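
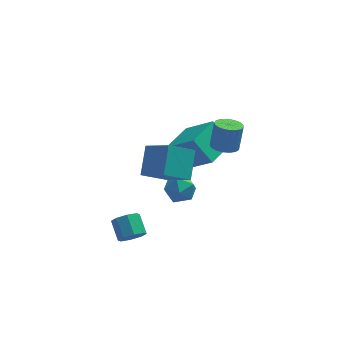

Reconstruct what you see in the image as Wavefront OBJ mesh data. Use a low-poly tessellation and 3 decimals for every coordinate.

v -3.123 -0.931 -3.74
v -2.697 -0.521 -4.134
v -2.992 0.4 -3.494
v -3.417 -0.009 -3.1
v -3.203 -0.546 -4.331
v -3.497 0.376 -3.691
v -3.662 -0.796 -4.182
v -3.956 0.126 -3.542
v -3.805 -1.125 -3.774
v -4.099 -0.203 -3.134
v -3.548 -1.34 -3.346
v -3.843 -0.419 -2.706
v -3.043 -1.316 -3.149
v -3.337 -0.394 -2.509
v -2.584 -1.066 -3.298
v -2.878 -0.144 -2.658
v -2.441 -0.737 -3.706
v -2.735 0.185 -3.066
v -1.3 3.334 -0.853
v -0.055 2.409 0.457
v -0.253 4.846 -0.781
v 0.992 3.921 0.529
v -0.412 2.779 -2.089
v 0.833 1.854 -0.779
v 0.635 4.291 -2.017
v 1.88 3.366 -0.707
v -1.697 -2.624 2.577
v -1.411 -1.418 3.621
v -2.707 -1.535 1.596
v -2.422 -0.329 2.639
v -0.458 -2.211 1.761
v -0.173 -1.005 2.804
v -1.469 -1.122 0.779
v -1.183 0.084 1.823
v 1.301 0.683 1.472
v 1.955 0.438 1.43
v 2.174 0.792 2.766
v 1.519 1.037 2.808
v 1.984 0.759 1.34
v 2.202 1.114 2.676
v 1.856 1.063 1.28
v 2.075 1.418 2.617
v 1.601 1.28 1.264
v 1.82 1.634 2.601
v 1.277 1.36 1.296
v 1.496 1.714 2.633
v 0.959 1.285 1.368
v 1.177 1.639 2.705
v 0.719 1.072 1.464
v 0.937 1.426 2.8
v 0.612 0.769 1.561
v 0.83 1.124 2.898
v 0.663 0.447 1.638
v 0.881 0.802 2.975
v 0.86 0.179 1.677
v 1.078 0.534 3.014
v 1.158 0.027 1.669
v 1.377 0.381 3.006
v 1.489 0.024 1.616
v 1.707 0.378 2.952
v 1.777 0.173 1.529
v 1.995 0.527 2.866
v -0.375 2.3 -2.153
v 0.05 1.912 -2.837
v -1.51 1.428 -2.363
v -1.085 1.04 -3.047
v -0.793 0.917 -2.211
v -0.092 1.455 -2.081
v -1.368 1.885 -3.119
v -0.667 2.423 -2.989
v -0.564 1.655 -3.433
v -0.208 1.057 -2.873
v -1.252 2.283 -2.327
v -0.896 1.685 -1.767
f 2 1 5
f 2 5 3
f 3 5 6
f 3 6 4
f 5 1 7
f 5 7 6
f 6 7 8
f 6 8 4
f 7 1 9
f 7 9 8
f 8 9 10
f 8 10 4
f 9 1 11
f 9 11 10
f 10 11 12
f 10 12 4
f 11 1 13
f 11 13 12
f 12 13 14
f 12 14 4
f 13 1 15
f 13 15 14
f 14 15 16
f 14 16 4
f 15 1 17
f 15 17 16
f 16 17 18
f 16 18 4
f 17 1 2
f 17 2 18
f 18 2 3
f 18 3 4
f 20 22 19
f 23 20 19
f 19 22 21
f 21 23 19
f 20 26 22
f 24 20 23
f 24 26 20
f 22 26 21
f 25 23 21
f 21 26 25
f 25 24 23
f 26 24 25
f 28 30 27
f 31 28 27
f 27 30 29
f 29 31 27
f 28 34 30
f 32 28 31
f 32 34 28
f 30 34 29
f 33 31 29
f 29 34 33
f 33 32 31
f 34 32 33
f 36 35 39
f 36 39 37
f 37 39 40
f 37 40 38
f 39 35 41
f 39 41 40
f 40 41 42
f 40 42 38
f 41 35 43
f 41 43 42
f 42 43 44
f 42 44 38
f 43 35 45
f 43 45 44
f 44 45 46
f 44 46 38
f 45 35 47
f 45 47 46
f 46 47 48
f 46 48 38
f 47 35 49
f 47 49 48
f 48 49 50
f 48 50 38
f 49 35 51
f 49 51 50
f 50 51 52
f 50 52 38
f 51 35 53
f 51 53 52
f 52 53 54
f 52 54 38
f 53 35 55
f 53 55 54
f 54 55 56
f 54 56 38
f 55 35 57
f 55 57 56
f 56 57 58
f 56 58 38
f 57 35 59
f 57 59 58
f 58 59 60
f 58 60 38
f 59 35 61
f 59 61 60
f 60 61 62
f 60 62 38
f 61 35 36
f 61 36 62
f 62 36 37
f 62 37 38
f 63 74 68
f 63 68 64
f 63 64 70
f 63 70 73
f 63 73 74
f 64 68 72
f 68 74 67
f 74 73 65
f 73 70 69
f 70 64 71
f 66 72 67
f 66 67 65
f 66 65 69
f 66 69 71
f 66 71 72
f 67 72 68
f 65 67 74
f 69 65 73
f 71 69 70
f 72 71 64



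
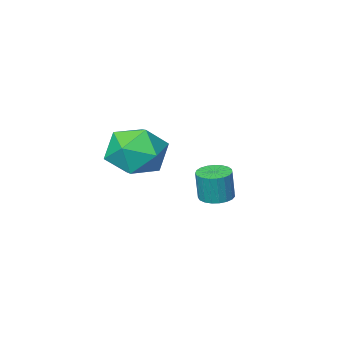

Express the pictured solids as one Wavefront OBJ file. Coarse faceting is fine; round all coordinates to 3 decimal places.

v -0.494 2.449 -3.456
v 0.11 2.12 -3.513
v 0.258 2.162 -2.202
v -0.346 2.491 -2.144
v 0.19 2.395 -3.531
v 0.338 2.437 -2.22
v 0.152 2.679 -3.536
v 0.299 2.722 -2.225
v 0.002 2.923 -3.527
v 0.149 2.966 -2.216
v -0.234 3.086 -3.506
v -0.086 3.129 -2.195
v -0.514 3.138 -3.476
v -0.367 3.181 -2.165
v -0.791 3.071 -3.442
v -0.644 3.114 -2.131
v -1.017 2.897 -3.411
v -0.869 2.939 -2.1
v -1.152 2.644 -3.388
v -1.004 2.687 -2.077
v -1.173 2.359 -3.376
v -1.026 2.401 -2.065
v -1.077 2.088 -3.378
v -0.93 2.131 -2.067
v -0.88 1.88 -3.394
v -0.733 1.923 -2.082
v -0.616 1.771 -3.42
v -0.469 1.813 -2.109
v -0.331 1.778 -3.452
v -0.184 1.821 -2.141
v -0.074 1.902 -3.485
v 0.073 1.944 -2.174
v 2.613 4.325 0.574
v 3.548 5.135 0.487
v 3.872 2.825 0.133
v 4.807 3.635 0.046
v 4.296 3.394 1.15
v 3.517 4.321 1.423
v 3.903 3.639 -0.803
v 3.124 4.566 -0.53
v 4.345 4.711 -0.364
v 4.588 4.56 0.843
v 2.832 3.4 -0.223
v 3.075 3.249 0.984
f 2 1 5
f 2 5 3
f 3 5 6
f 3 6 4
f 5 1 7
f 5 7 6
f 6 7 8
f 6 8 4
f 7 1 9
f 7 9 8
f 8 9 10
f 8 10 4
f 9 1 11
f 9 11 10
f 10 11 12
f 10 12 4
f 11 1 13
f 11 13 12
f 12 13 14
f 12 14 4
f 13 1 15
f 13 15 14
f 14 15 16
f 14 16 4
f 15 1 17
f 15 17 16
f 16 17 18
f 16 18 4
f 17 1 19
f 17 19 18
f 18 19 20
f 18 20 4
f 19 1 21
f 19 21 20
f 20 21 22
f 20 22 4
f 21 1 23
f 21 23 22
f 22 23 24
f 22 24 4
f 23 1 25
f 23 25 24
f 24 25 26
f 24 26 4
f 25 1 27
f 25 27 26
f 26 27 28
f 26 28 4
f 27 1 29
f 27 29 28
f 28 29 30
f 28 30 4
f 29 1 31
f 29 31 30
f 30 31 32
f 30 32 4
f 31 1 2
f 31 2 32
f 32 2 3
f 32 3 4
f 33 44 38
f 33 38 34
f 33 34 40
f 33 40 43
f 33 43 44
f 34 38 42
f 38 44 37
f 44 43 35
f 43 40 39
f 40 34 41
f 36 42 37
f 36 37 35
f 36 35 39
f 36 39 41
f 36 41 42
f 37 42 38
f 35 37 44
f 39 35 43
f 41 39 40
f 42 41 34



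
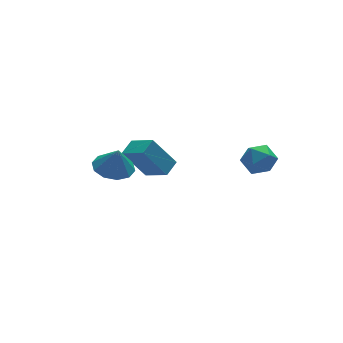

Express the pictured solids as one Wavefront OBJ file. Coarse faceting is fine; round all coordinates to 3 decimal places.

v -1.238 1.882 0.881
v -0.641 0.579 1.657
v -0.442 2.444 1.213
v 0.155 1.141 1.989
v -0.155 1.359 -0.829
v 0.442 0.056 -0.053
v 0.641 1.921 -0.497
v 1.238 0.618 0.279
v 3.457 -2.985 2.017
v 4.36 -2.968 2.419
v 3.06 -4.212 2.961
v 3.963 -4.195 3.363
v 3.329 -3.457 3.539
v 3.575 -2.698 2.955
v 3.845 -4.482 2.425
v 4.091 -3.723 1.841
v 4.6 -3.893 2.671
v 4.281 -3.26 3.36
v 3.139 -3.92 2.02
v 2.82 -3.287 2.709
v -2.631 -0.36 1.937
v -1.553 -0.257 1.809
v -2.449 -0.6 3.283
v -1.805 0.351 1.952
v -2.372 0.688 2.089
v -3.038 0.625 2.167
v -3.549 0.185 2.158
v -3.709 -0.462 2.064
v -3.457 -1.071 1.921
v -2.89 -1.408 1.785
v -2.224 -1.344 1.706
v -1.713 -0.905 1.715
f 2 4 1
f 5 2 1
f 1 4 3
f 3 5 1
f 2 8 4
f 6 2 5
f 6 8 2
f 4 8 3
f 7 5 3
f 3 8 7
f 7 6 5
f 8 6 7
f 9 20 14
f 9 14 10
f 9 10 16
f 9 16 19
f 9 19 20
f 10 14 18
f 14 20 13
f 20 19 11
f 19 16 15
f 16 10 17
f 12 18 13
f 12 13 11
f 12 11 15
f 12 15 17
f 12 17 18
f 13 18 14
f 11 13 20
f 15 11 19
f 17 15 16
f 18 17 10
f 22 21 24
f 22 24 23
f 24 21 25
f 24 25 23
f 25 21 26
f 25 26 23
f 26 21 27
f 26 27 23
f 27 21 28
f 27 28 23
f 28 21 29
f 28 29 23
f 29 21 30
f 29 30 23
f 30 21 31
f 30 31 23
f 31 21 32
f 31 32 23
f 32 21 22
f 32 22 23



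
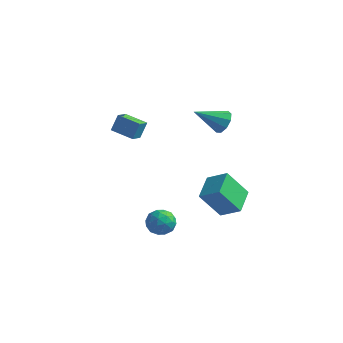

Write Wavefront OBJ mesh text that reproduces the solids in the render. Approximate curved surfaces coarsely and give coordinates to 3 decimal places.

v 1.526 3.141 1.526
v 2.144 2.848 2.014
v 0.194 2.079 2.574
v 1.931 3.333 2.236
v 1.529 3.729 2.126
v 1.126 3.849 1.735
v 0.91 3.638 1.246
v 0.982 3.194 0.888
v 1.308 2.725 0.829
v 1.737 2.451 1.096
v 2.067 2.499 1.564
v 2.731 -2.157 -1.104
v 3.939 -2.119 -0.358
v 2.407 -0.559 -0.659
v 3.615 -0.521 0.087
v 3.725 -1.499 -2.747
v 4.933 -1.461 -2.001
v 3.401 0.099 -2.302
v 4.609 0.137 -1.556
v -4.424 0.739 0.427
v -4.217 1.208 1.479
v -4.419 1.606 0.04
v -4.213 2.075 1.092
v -2.947 0.625 0.188
v -2.741 1.094 1.24
v -2.943 1.492 -0.199
v -2.736 1.961 0.853
v 0.202 -3.181 -3.487
v 0.787 -2.483 -3.4
v 1.173 -4.077 -2.82
v 1.758 -3.379 -2.733
v 0.983 -3.39 -2.247
v 0.383 -2.836 -2.659
v 1.577 -3.724 -3.561
v 0.977 -3.17 -3.973
v 1.636 -2.818 -3.446
v 1.269 -2.612 -2.634
v 0.691 -3.948 -3.586
v 0.324 -3.742 -2.774
v 0.409 -2.754 -3.502
v 1.551 -3.806 -2.718
v 1.095 -3.813 -2.432
v 1.439 -3.402 -2.381
v 0.172 -2.961 -3.067
v 0.515 -2.551 -3.016
v 0.631 -3.084 -2.338
v 1.445 -4.009 -3.204
v 1.788 -3.599 -3.153
v 0.521 -3.158 -3.839
v 0.865 -2.747 -3.788
v 1.329 -3.476 -3.882
v 1.252 -2.54 -3.478
v 1.823 -3.067 -3.086
v 1.717 -3.27 -3.572
v 1.364 -2.944 -3.815
v 1.036 -2.419 -3.001
v 1.607 -2.945 -2.609
v 1.152 -2.952 -2.323
v 0.799 -2.626 -2.565
v 1.536 -2.616 -3.027
v 0.353 -3.615 -3.611
v 0.924 -4.141 -3.219
v 1.161 -3.934 -3.655
v 0.808 -3.608 -3.897
v 0.137 -3.493 -3.134
v 0.708 -4.02 -2.742
v 0.596 -3.616 -2.405
v 0.243 -3.29 -2.648
v 0.424 -3.944 -3.193
f 2 1 4
f 2 4 3
f 4 1 5
f 4 5 3
f 5 1 6
f 5 6 3
f 6 1 7
f 6 7 3
f 7 1 8
f 7 8 3
f 8 1 9
f 8 9 3
f 9 1 10
f 9 10 3
f 10 1 11
f 10 11 3
f 11 1 2
f 11 2 3
f 13 15 12
f 16 13 12
f 12 15 14
f 14 16 12
f 13 19 15
f 17 13 16
f 17 19 13
f 15 19 14
f 18 16 14
f 14 19 18
f 18 17 16
f 19 17 18
f 21 23 20
f 24 21 20
f 20 23 22
f 22 24 20
f 21 27 23
f 25 21 24
f 25 27 21
f 23 27 22
f 26 24 22
f 22 27 26
f 26 25 24
f 27 25 26
f 28 65 44
f 65 39 68
f 44 68 33
f 65 68 44
f 28 44 40
f 44 33 45
f 40 45 29
f 44 45 40
f 28 40 49
f 40 29 50
f 49 50 35
f 40 50 49
f 28 49 61
f 49 35 64
f 61 64 38
f 49 64 61
f 28 61 65
f 61 38 69
f 65 69 39
f 61 69 65
f 29 45 56
f 45 33 59
f 56 59 37
f 45 59 56
f 33 68 46
f 68 39 67
f 46 67 32
f 68 67 46
f 39 69 66
f 69 38 62
f 66 62 30
f 69 62 66
f 38 64 63
f 64 35 51
f 63 51 34
f 64 51 63
f 35 50 55
f 50 29 52
f 55 52 36
f 50 52 55
f 31 57 43
f 57 37 58
f 43 58 32
f 57 58 43
f 31 43 41
f 43 32 42
f 41 42 30
f 43 42 41
f 31 41 48
f 41 30 47
f 48 47 34
f 41 47 48
f 31 48 53
f 48 34 54
f 53 54 36
f 48 54 53
f 31 53 57
f 53 36 60
f 57 60 37
f 53 60 57
f 32 58 46
f 58 37 59
f 46 59 33
f 58 59 46
f 30 42 66
f 42 32 67
f 66 67 39
f 42 67 66
f 34 47 63
f 47 30 62
f 63 62 38
f 47 62 63
f 36 54 55
f 54 34 51
f 55 51 35
f 54 51 55
f 37 60 56
f 60 36 52
f 56 52 29
f 60 52 56



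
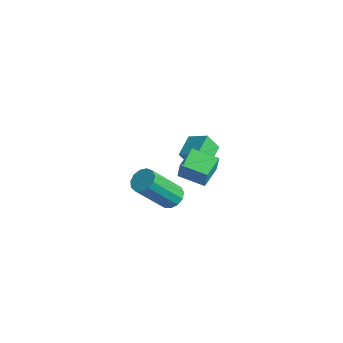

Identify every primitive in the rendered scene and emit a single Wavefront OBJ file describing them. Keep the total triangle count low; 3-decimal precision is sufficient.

v -1.372 0.811 0.277
v -1.219 0.793 1.093
v -1.794 1.854 0.379
v -1.641 1.837 1.194
v -0.299 1.263 0.086
v -0.146 1.246 0.901
v -0.721 2.307 0.187
v -0.568 2.289 1.003
v -0.42 -0.396 0.432
v 0.112 -0.317 0.621
v -0.268 -1.465 2.176
v -0.8 -1.544 1.988
v -0.066 -0.082 0.75
v -0.446 -1.231 2.306
v -0.356 0.052 0.779
v -0.736 -1.096 2.334
v -0.667 0.044 0.697
v -1.046 -1.104 2.253
v -0.899 -0.103 0.532
v -1.279 -1.251 2.087
v -0.979 -0.343 0.335
v -1.359 -1.492 1.89
v -0.882 -0.601 0.169
v -1.262 -1.749 1.724
v -0.638 -0.793 0.086
v -1.018 -1.941 1.641
v -0.325 -0.859 0.114
v -0.705 -2.007 1.669
v -0.042 -0.778 0.243
v -0.422 -1.926 1.798
v 0.121 -0.576 0.432
v -0.259 -1.724 1.987
v -3.707 3.06 -1.454
v -2.855 3.311 -0.972
v -4.153 4.037 -1.173
v -3.301 4.288 -0.692
v -3.379 3.432 -2.228
v -2.527 3.683 -1.747
v -3.825 4.409 -1.948
v -2.973 4.66 -1.466
f 2 4 1
f 5 2 1
f 1 4 3
f 3 5 1
f 2 8 4
f 6 2 5
f 6 8 2
f 4 8 3
f 7 5 3
f 3 8 7
f 7 6 5
f 8 6 7
f 10 9 13
f 10 13 11
f 11 13 14
f 11 14 12
f 13 9 15
f 13 15 14
f 14 15 16
f 14 16 12
f 15 9 17
f 15 17 16
f 16 17 18
f 16 18 12
f 17 9 19
f 17 19 18
f 18 19 20
f 18 20 12
f 19 9 21
f 19 21 20
f 20 21 22
f 20 22 12
f 21 9 23
f 21 23 22
f 22 23 24
f 22 24 12
f 23 9 25
f 23 25 24
f 24 25 26
f 24 26 12
f 25 9 27
f 25 27 26
f 26 27 28
f 26 28 12
f 27 9 29
f 27 29 28
f 28 29 30
f 28 30 12
f 29 9 31
f 29 31 30
f 30 31 32
f 30 32 12
f 31 9 10
f 31 10 32
f 32 10 11
f 32 11 12
f 34 36 33
f 37 34 33
f 33 36 35
f 35 37 33
f 34 40 36
f 38 34 37
f 38 40 34
f 36 40 35
f 39 37 35
f 35 40 39
f 39 38 37
f 40 38 39



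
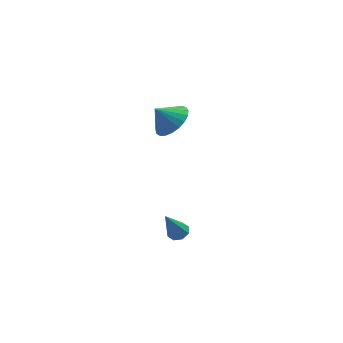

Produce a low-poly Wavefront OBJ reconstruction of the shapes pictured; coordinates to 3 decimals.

v 0.681 3.023 2.985
v 1.165 2.337 3.45
v -0.061 3.077 3.835
v 1.342 2.669 3.584
v 1.405 3.062 3.614
v 1.343 3.448 3.536
v 1.166 3.761 3.362
v 0.906 3.946 3.123
v 0.606 3.972 2.86
v 0.32 3.834 2.619
v 0.096 3.556 2.441
v -0.027 3.185 2.357
v -0.027 2.787 2.381
v 0.095 2.429 2.51
v 0.319 2.174 2.721
v 0.605 2.066 2.978
v 0.904 2.124 3.236
v 0.351 -2.697 0.503
v 0.582 -2.304 0.708
v -0.231 -3.123 1.977
v 0.227 -2.221 0.592
v -0.056 -2.417 0.424
v -0.1 -2.777 0.302
v 0.119 -3.09 0.299
v 0.474 -3.174 0.415
v 0.757 -2.978 0.583
v 0.802 -2.618 0.704
f 2 1 4
f 2 4 3
f 4 1 5
f 4 5 3
f 5 1 6
f 5 6 3
f 6 1 7
f 6 7 3
f 7 1 8
f 7 8 3
f 8 1 9
f 8 9 3
f 9 1 10
f 9 10 3
f 10 1 11
f 10 11 3
f 11 1 12
f 11 12 3
f 12 1 13
f 12 13 3
f 13 1 14
f 13 14 3
f 14 1 15
f 14 15 3
f 15 1 16
f 15 16 3
f 16 1 17
f 16 17 3
f 17 1 2
f 17 2 3
f 19 18 21
f 19 21 20
f 21 18 22
f 21 22 20
f 22 18 23
f 22 23 20
f 23 18 24
f 23 24 20
f 24 18 25
f 24 25 20
f 25 18 26
f 25 26 20
f 26 18 27
f 26 27 20
f 27 18 19
f 27 19 20



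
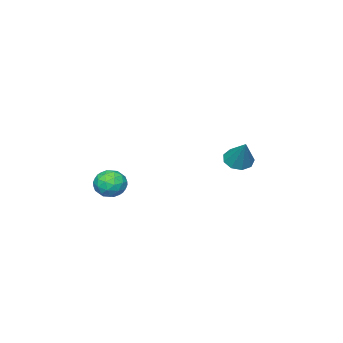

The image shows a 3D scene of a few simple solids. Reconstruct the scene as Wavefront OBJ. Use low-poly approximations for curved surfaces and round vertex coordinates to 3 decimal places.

v 3.307 -1.733 1.561
v 3.964 -2.236 1.715
v 2.556 -2.444 2.445
v 3.213 -2.947 2.599
v 3.227 -2.146 2.855
v 3.691 -1.706 2.309
v 2.829 -2.974 1.851
v 3.293 -2.534 1.305
v 3.668 -3.002 1.894
v 3.914 -2.491 2.515
v 2.606 -2.189 1.645
v 2.852 -1.678 2.266
v 3.702 -1.922 1.56
v 2.818 -2.758 2.6
v 2.827 -2.287 2.75
v 3.213 -2.583 2.841
v 3.541 -1.611 1.909
v 3.927 -1.906 2
v 3.494 -1.853 2.67
v 2.593 -2.774 2.16
v 2.979 -3.069 2.251
v 3.307 -2.097 1.319
v 3.693 -2.393 1.41
v 3.026 -2.827 1.49
v 3.914 -2.668 1.756
v 3.472 -3.086 2.276
v 3.247 -3.102 1.836
v 3.52 -2.843 1.515
v 4.058 -2.367 2.121
v 3.617 -2.785 2.641
v 3.625 -2.314 2.791
v 3.898 -2.056 2.47
v 3.885 -2.818 2.226
v 2.903 -1.895 1.519
v 2.462 -2.313 2.039
v 2.622 -2.624 1.69
v 2.895 -2.366 1.369
v 3.048 -1.594 1.884
v 2.606 -2.012 2.404
v 3 -1.837 2.645
v 3.273 -1.578 2.324
v 2.635 -1.862 1.934
v -2.927 0.165 2.362
v -2.575 0.648 1.893
v -2.313 1.055 3.738
v -3.055 0.819 1.996
v -3.475 0.684 2.271
v -3.639 0.306 2.589
v -3.469 -0.138 2.8
v -3.046 -0.44 2.807
v -2.567 -0.459 2.605
v -2.257 -0.186 2.29
v -2.26 0.251 2.009
f 1 38 17
f 38 12 41
f 17 41 6
f 38 41 17
f 1 17 13
f 17 6 18
f 13 18 2
f 17 18 13
f 1 13 22
f 13 2 23
f 22 23 8
f 13 23 22
f 1 22 34
f 22 8 37
f 34 37 11
f 22 37 34
f 1 34 38
f 34 11 42
f 38 42 12
f 34 42 38
f 2 18 29
f 18 6 32
f 29 32 10
f 18 32 29
f 6 41 19
f 41 12 40
f 19 40 5
f 41 40 19
f 12 42 39
f 42 11 35
f 39 35 3
f 42 35 39
f 11 37 36
f 37 8 24
f 36 24 7
f 37 24 36
f 8 23 28
f 23 2 25
f 28 25 9
f 23 25 28
f 4 30 16
f 30 10 31
f 16 31 5
f 30 31 16
f 4 16 14
f 16 5 15
f 14 15 3
f 16 15 14
f 4 14 21
f 14 3 20
f 21 20 7
f 14 20 21
f 4 21 26
f 21 7 27
f 26 27 9
f 21 27 26
f 4 26 30
f 26 9 33
f 30 33 10
f 26 33 30
f 5 31 19
f 31 10 32
f 19 32 6
f 31 32 19
f 3 15 39
f 15 5 40
f 39 40 12
f 15 40 39
f 7 20 36
f 20 3 35
f 36 35 11
f 20 35 36
f 9 27 28
f 27 7 24
f 28 24 8
f 27 24 28
f 10 33 29
f 33 9 25
f 29 25 2
f 33 25 29
f 44 43 46
f 44 46 45
f 46 43 47
f 46 47 45
f 47 43 48
f 47 48 45
f 48 43 49
f 48 49 45
f 49 43 50
f 49 50 45
f 50 43 51
f 50 51 45
f 51 43 52
f 51 52 45
f 52 43 53
f 52 53 45
f 53 43 44
f 53 44 45



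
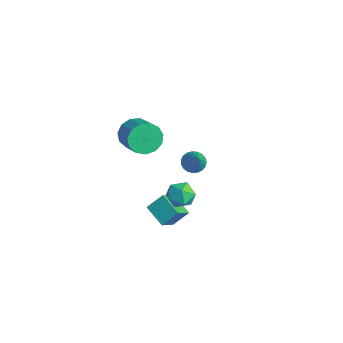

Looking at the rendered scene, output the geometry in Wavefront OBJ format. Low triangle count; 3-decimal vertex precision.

v -2.727 -1.641 3.425
v -2.277 -1.257 2.557
v -0.804 -1.375 3.267
v -1.253 -1.759 4.135
v -2.405 -0.791 2.898
v -0.932 -0.909 3.609
v -2.635 -0.595 3.407
v -1.161 -0.713 4.118
v -2.894 -0.731 3.921
v -1.42 -0.849 4.632
v -3.1 -1.156 4.278
v -1.626 -1.274 4.989
v -3.187 -1.735 4.364
v -1.714 -1.853 5.074
v -3.128 -2.284 4.151
v -1.655 -2.402 4.862
v -2.942 -2.629 3.708
v -1.469 -2.747 4.419
v -2.688 -2.66 3.175
v -1.214 -2.778 3.886
v -2.445 -2.368 2.721
v -0.972 -2.486 3.432
v -2.292 -1.845 2.491
v -0.819 -1.963 3.201
v 0.122 0.088 0.61
v 0.953 0.187 0.167
v -0.253 -1.047 -0.347
v 0.578 -0.948 -0.79
v 0.55 -1.288 0.092
v 0.782 -0.587 0.684
v -0.082 -0.273 -0.864
v 0.15 0.428 -0.272
v 0.827 -0.036 -0.744
v 1.217 -0.664 -0.153
v -0.517 -0.196 -0.027
v -0.127 -0.824 0.564
v -2.645 -0.308 -3.738
v -2.057 -1.33 -2.828
v -2.423 0.599 -2.862
v -1.835 -0.424 -1.952
v -1.265 -0.056 -4.348
v -0.677 -1.079 -3.438
v -1.043 0.85 -3.472
v -0.455 -0.172 -2.562
v -4.12 2.815 -2.095
v -3.631 2.498 -2.583
v -2.92 2.465 -0.665
v -3.54 2.801 -2.586
v -3.549 3.106 -2.504
v -3.657 3.36 -2.351
v -3.844 3.521 -2.154
v -4.08 3.559 -1.947
v -4.323 3.469 -1.765
v -4.53 3.266 -1.641
v -4.667 2.984 -1.595
v -4.709 2.674 -1.636
v -4.649 2.388 -1.756
v -4.498 2.176 -1.935
v -4.281 2.074 -2.141
v -4.037 2.1 -2.34
v -3.807 2.25 -2.496
f 2 1 5
f 2 5 3
f 3 5 6
f 3 6 4
f 5 1 7
f 5 7 6
f 6 7 8
f 6 8 4
f 7 1 9
f 7 9 8
f 8 9 10
f 8 10 4
f 9 1 11
f 9 11 10
f 10 11 12
f 10 12 4
f 11 1 13
f 11 13 12
f 12 13 14
f 12 14 4
f 13 1 15
f 13 15 14
f 14 15 16
f 14 16 4
f 15 1 17
f 15 17 16
f 16 17 18
f 16 18 4
f 17 1 19
f 17 19 18
f 18 19 20
f 18 20 4
f 19 1 21
f 19 21 20
f 20 21 22
f 20 22 4
f 21 1 23
f 21 23 22
f 22 23 24
f 22 24 4
f 23 1 2
f 23 2 24
f 24 2 3
f 24 3 4
f 25 36 30
f 25 30 26
f 25 26 32
f 25 32 35
f 25 35 36
f 26 30 34
f 30 36 29
f 36 35 27
f 35 32 31
f 32 26 33
f 28 34 29
f 28 29 27
f 28 27 31
f 28 31 33
f 28 33 34
f 29 34 30
f 27 29 36
f 31 27 35
f 33 31 32
f 34 33 26
f 38 40 37
f 41 38 37
f 37 40 39
f 39 41 37
f 38 44 40
f 42 38 41
f 42 44 38
f 40 44 39
f 43 41 39
f 39 44 43
f 43 42 41
f 44 42 43
f 46 45 48
f 46 48 47
f 48 45 49
f 48 49 47
f 49 45 50
f 49 50 47
f 50 45 51
f 50 51 47
f 51 45 52
f 51 52 47
f 52 45 53
f 52 53 47
f 53 45 54
f 53 54 47
f 54 45 55
f 54 55 47
f 55 45 56
f 55 56 47
f 56 45 57
f 56 57 47
f 57 45 58
f 57 58 47
f 58 45 59
f 58 59 47
f 59 45 60
f 59 60 47
f 60 45 61
f 60 61 47
f 61 45 46
f 61 46 47



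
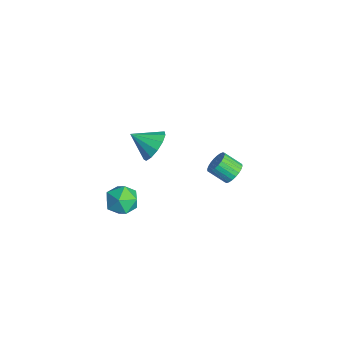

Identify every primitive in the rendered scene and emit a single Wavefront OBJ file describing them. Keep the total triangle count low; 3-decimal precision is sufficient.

v 0.303 3.962 -3.82
v 0.699 3.472 -4.076
v 0.193 2.708 -3.396
v -0.203 3.198 -3.14
v 0.846 3.556 -3.872
v 0.341 2.793 -3.192
v 0.91 3.702 -3.66
v 0.405 2.939 -2.98
v 0.882 3.887 -3.472
v 0.377 3.124 -2.793
v 0.766 4.084 -3.337
v 0.261 3.321 -2.658
v 0.579 4.262 -3.276
v 0.074 3.499 -2.597
v 0.35 4.395 -3.298
v -0.155 3.631 -2.618
v 0.114 4.461 -3.399
v -0.391 3.698 -2.719
v -0.093 4.452 -3.564
v -0.599 3.688 -2.884
v -0.241 4.367 -3.768
v -0.746 3.604 -3.088
v -0.305 4.221 -3.98
v -0.81 3.458 -3.3
v -0.277 4.036 -4.167
v -0.782 3.273 -3.488
v -0.161 3.839 -4.302
v -0.666 3.076 -3.623
v 0.026 3.661 -4.363
v -0.479 2.898 -3.684
v 0.255 3.529 -4.342
v -0.25 2.765 -3.662
v 0.491 3.462 -4.241
v -0.014 2.699 -3.561
v 3.042 -2.713 0.099
v 3.537 -1.96 0.026
v 4.223 -3.52 -0.206
v 4.718 -2.767 -0.279
v 4.405 -3.025 0.529
v 3.675 -2.526 0.717
v 4.085 -2.954 -0.897
v 3.355 -2.455 -0.709
v 4.182 -2.109 -0.59
v 4.379 -2.153 0.291
v 3.381 -3.327 -0.471
v 3.578 -3.371 0.41
v 2.978 -0.878 2.666
v 3.794 -1.277 2.72
v 2.442 -1.882 3.374
v 3.757 -0.969 3.128
v 3.472 -0.632 3.389
v 3.031 -0.373 3.421
v 2.572 -0.275 3.213
v 2.243 -0.368 2.832
v 2.147 -0.624 2.397
v 2.315 -0.96 2.048
v 2.693 -1.27 1.895
v 3.162 -1.456 1.987
v 3.573 -1.458 2.294
f 2 1 5
f 2 5 3
f 3 5 6
f 3 6 4
f 5 1 7
f 5 7 6
f 6 7 8
f 6 8 4
f 7 1 9
f 7 9 8
f 8 9 10
f 8 10 4
f 9 1 11
f 9 11 10
f 10 11 12
f 10 12 4
f 11 1 13
f 11 13 12
f 12 13 14
f 12 14 4
f 13 1 15
f 13 15 14
f 14 15 16
f 14 16 4
f 15 1 17
f 15 17 16
f 16 17 18
f 16 18 4
f 17 1 19
f 17 19 18
f 18 19 20
f 18 20 4
f 19 1 21
f 19 21 20
f 20 21 22
f 20 22 4
f 21 1 23
f 21 23 22
f 22 23 24
f 22 24 4
f 23 1 25
f 23 25 24
f 24 25 26
f 24 26 4
f 25 1 27
f 25 27 26
f 26 27 28
f 26 28 4
f 27 1 29
f 27 29 28
f 28 29 30
f 28 30 4
f 29 1 31
f 29 31 30
f 30 31 32
f 30 32 4
f 31 1 33
f 31 33 32
f 32 33 34
f 32 34 4
f 33 1 2
f 33 2 34
f 34 2 3
f 34 3 4
f 35 46 40
f 35 40 36
f 35 36 42
f 35 42 45
f 35 45 46
f 36 40 44
f 40 46 39
f 46 45 37
f 45 42 41
f 42 36 43
f 38 44 39
f 38 39 37
f 38 37 41
f 38 41 43
f 38 43 44
f 39 44 40
f 37 39 46
f 41 37 45
f 43 41 42
f 44 43 36
f 48 47 50
f 48 50 49
f 50 47 51
f 50 51 49
f 51 47 52
f 51 52 49
f 52 47 53
f 52 53 49
f 53 47 54
f 53 54 49
f 54 47 55
f 54 55 49
f 55 47 56
f 55 56 49
f 56 47 57
f 56 57 49
f 57 47 58
f 57 58 49
f 58 47 59
f 58 59 49
f 59 47 48
f 59 48 49



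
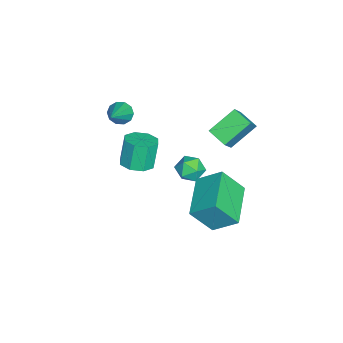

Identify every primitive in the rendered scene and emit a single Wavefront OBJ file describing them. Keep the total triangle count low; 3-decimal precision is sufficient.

v -4.021 0.108 -1.568
v -3.324 0.155 -1.8
v -4.276 -0.615 -2.48
v -3.579 -0.568 -2.712
v -3.736 -0.925 -2.087
v -3.579 -0.478 -1.524
v -4.021 0.018 -2.756
v -3.864 0.465 -2.193
v -3.324 0.099 -2.534
v -3.148 -0.484 -2.121
v -4.452 0.024 -2.159
v -4.276 -0.559 -1.746
v -2.891 0.188 -1.929
v -2.777 1.318 -1.077
v -3.124 1.15 -3.174
v -3.009 2.28 -2.322
v -0.811 0.24 -2.278
v -0.696 1.37 -1.426
v -1.043 1.202 -3.523
v -0.929 2.332 -2.671
v -2.826 1.674 0.63
v -3.364 0.912 0.961
v -3.645 2.63 1.499
v -4.183 1.868 1.831
v -2.017 1.512 1.569
v -2.555 0.75 1.901
v -2.836 2.468 2.439
v -3.374 1.706 2.77
v -2.639 -3.023 2.411
v -2.323 -3.159 1.944
v -1.241 -3.137 3.389
v -2.319 -2.802 1.98
v -2.437 -2.53 2.181
v -2.632 -2.446 2.469
v -2.83 -2.582 2.736
v -2.955 -2.886 2.878
v -2.959 -3.243 2.841
v -2.84 -3.515 2.641
v -2.645 -3.6 2.352
v -2.447 -3.463 2.086
v 0.342 -1.745 2.047
v 0.708 -2.363 2.225
v 0.323 -2.234 3.47
v -0.042 -1.615 3.293
v 1.029 -1.9 2.276
v 0.644 -1.77 3.521
v 0.948 -1.345 2.193
v 0.563 -1.216 3.438
v 0.512 -1.025 2.025
v 0.127 -0.895 3.27
v -0.023 -1.126 1.87
v -0.408 -0.997 3.115
v -0.344 -1.59 1.819
v -0.729 -1.46 3.064
v -0.263 -2.144 1.902
v -0.648 -2.015 3.147
v 0.173 -2.465 2.07
v -0.212 -2.335 3.315
f 1 12 6
f 1 6 2
f 1 2 8
f 1 8 11
f 1 11 12
f 2 6 10
f 6 12 5
f 12 11 3
f 11 8 7
f 8 2 9
f 4 10 5
f 4 5 3
f 4 3 7
f 4 7 9
f 4 9 10
f 5 10 6
f 3 5 12
f 7 3 11
f 9 7 8
f 10 9 2
f 14 16 13
f 17 14 13
f 13 16 15
f 15 17 13
f 14 20 16
f 18 14 17
f 18 20 14
f 16 20 15
f 19 17 15
f 15 20 19
f 19 18 17
f 20 18 19
f 22 24 21
f 25 22 21
f 21 24 23
f 23 25 21
f 22 28 24
f 26 22 25
f 26 28 22
f 24 28 23
f 27 25 23
f 23 28 27
f 27 26 25
f 28 26 27
f 30 29 32
f 30 32 31
f 32 29 33
f 32 33 31
f 33 29 34
f 33 34 31
f 34 29 35
f 34 35 31
f 35 29 36
f 35 36 31
f 36 29 37
f 36 37 31
f 37 29 38
f 37 38 31
f 38 29 39
f 38 39 31
f 39 29 40
f 39 40 31
f 40 29 30
f 40 30 31
f 42 41 45
f 42 45 43
f 43 45 46
f 43 46 44
f 45 41 47
f 45 47 46
f 46 47 48
f 46 48 44
f 47 41 49
f 47 49 48
f 48 49 50
f 48 50 44
f 49 41 51
f 49 51 50
f 50 51 52
f 50 52 44
f 51 41 53
f 51 53 52
f 52 53 54
f 52 54 44
f 53 41 55
f 53 55 54
f 54 55 56
f 54 56 44
f 55 41 57
f 55 57 56
f 56 57 58
f 56 58 44
f 57 41 42
f 57 42 58
f 58 42 43
f 58 43 44



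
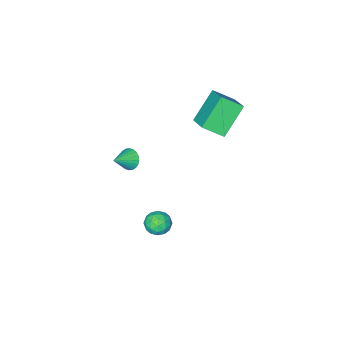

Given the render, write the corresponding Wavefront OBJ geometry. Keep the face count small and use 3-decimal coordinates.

v 0.265 -1.938 -3.888
v 0.778 -1.88 -3.349
v -0.118 -2.98 -3.411
v 0.395 -2.922 -2.872
v -0.183 -2.449 -2.89
v 0.054 -1.806 -3.185
v 0.606 -3.054 -3.575
v 0.843 -2.411 -3.87
v 0.989 -2.57 -3.156
v 0.501 -2.196 -2.732
v 0.159 -2.664 -4.028
v -0.329 -2.29 -3.604
v 0.555 -1.818 -3.661
v 0.105 -3.042 -3.099
v -0.235 -2.765 -3.11
v 0.067 -2.73 -2.793
v 0.13 -1.774 -3.564
v 0.431 -1.74 -3.247
v -0.134 -2.074 -2.977
v 0.229 -3.12 -3.513
v 0.53 -3.086 -3.196
v 0.593 -2.13 -3.967
v 0.895 -2.095 -3.65
v 0.794 -2.786 -3.783
v 0.981 -2.189 -3.23
v 0.755 -2.801 -2.949
v 0.88 -2.879 -3.363
v 1.019 -2.501 -3.536
v 0.694 -1.969 -2.981
v 0.469 -2.581 -2.7
v 0.129 -2.304 -2.711
v 0.268 -1.926 -2.884
v 0.818 -2.375 -2.867
v 0.191 -2.279 -4.06
v -0.034 -2.891 -3.779
v 0.392 -2.934 -3.876
v 0.531 -2.556 -4.049
v -0.095 -2.059 -3.811
v -0.321 -2.671 -3.53
v -0.359 -2.359 -3.224
v -0.22 -1.981 -3.397
v -0.158 -2.485 -3.893
v -4.461 -3.945 3.309
v -3.884 -2.639 4.074
v -5.265 -3.181 2.611
v -4.688 -1.875 3.377
v -3.052 -3.745 1.903
v -2.475 -2.439 2.669
v -3.856 -2.981 1.206
v -3.279 -1.675 1.971
v 1.965 -2.527 2.938
v 2.269 -2.699 2.438
v 2.955 -2.473 3.522
v 2.271 -2.463 2.414
v 2.226 -2.236 2.47
v 2.142 -2.053 2.596
v 2.03 -1.942 2.775
v 1.909 -1.921 2.979
v 1.796 -1.991 3.176
v 1.709 -2.143 3.337
v 1.661 -2.354 3.438
v 1.66 -2.59 3.462
v 1.704 -2.817 3.407
v 1.789 -3 3.28
v 1.901 -3.111 3.101
v 2.022 -3.133 2.897
v 2.135 -3.062 2.7
v 2.222 -2.91 2.539
f 1 38 17
f 38 12 41
f 17 41 6
f 38 41 17
f 1 17 13
f 17 6 18
f 13 18 2
f 17 18 13
f 1 13 22
f 13 2 23
f 22 23 8
f 13 23 22
f 1 22 34
f 22 8 37
f 34 37 11
f 22 37 34
f 1 34 38
f 34 11 42
f 38 42 12
f 34 42 38
f 2 18 29
f 18 6 32
f 29 32 10
f 18 32 29
f 6 41 19
f 41 12 40
f 19 40 5
f 41 40 19
f 12 42 39
f 42 11 35
f 39 35 3
f 42 35 39
f 11 37 36
f 37 8 24
f 36 24 7
f 37 24 36
f 8 23 28
f 23 2 25
f 28 25 9
f 23 25 28
f 4 30 16
f 30 10 31
f 16 31 5
f 30 31 16
f 4 16 14
f 16 5 15
f 14 15 3
f 16 15 14
f 4 14 21
f 14 3 20
f 21 20 7
f 14 20 21
f 4 21 26
f 21 7 27
f 26 27 9
f 21 27 26
f 4 26 30
f 26 9 33
f 30 33 10
f 26 33 30
f 5 31 19
f 31 10 32
f 19 32 6
f 31 32 19
f 3 15 39
f 15 5 40
f 39 40 12
f 15 40 39
f 7 20 36
f 20 3 35
f 36 35 11
f 20 35 36
f 9 27 28
f 27 7 24
f 28 24 8
f 27 24 28
f 10 33 29
f 33 9 25
f 29 25 2
f 33 25 29
f 44 46 43
f 47 44 43
f 43 46 45
f 45 47 43
f 44 50 46
f 48 44 47
f 48 50 44
f 46 50 45
f 49 47 45
f 45 50 49
f 49 48 47
f 50 48 49
f 52 51 54
f 52 54 53
f 54 51 55
f 54 55 53
f 55 51 56
f 55 56 53
f 56 51 57
f 56 57 53
f 57 51 58
f 57 58 53
f 58 51 59
f 58 59 53
f 59 51 60
f 59 60 53
f 60 51 61
f 60 61 53
f 61 51 62
f 61 62 53
f 62 51 63
f 62 63 53
f 63 51 64
f 63 64 53
f 64 51 65
f 64 65 53
f 65 51 66
f 65 66 53
f 66 51 67
f 66 67 53
f 67 51 68
f 67 68 53
f 68 51 52
f 68 52 53



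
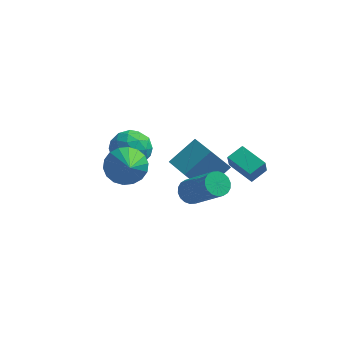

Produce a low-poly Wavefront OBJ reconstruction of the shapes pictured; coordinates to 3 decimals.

v 0.238 2.473 1.203
v 1.113 3.394 2.036
v 0.99 2.768 0.085
v 1.866 3.69 0.918
v 1.114 1.37 1.502
v 1.99 2.292 2.335
v 1.867 1.666 0.384
v 2.742 2.587 1.217
v 3.574 2.743 0.303
v 3.552 2.442 1.044
v 2.511 3.464 0.564
v 2.489 3.163 1.305
v 4.071 3.377 0.575
v 4.049 3.076 1.316
v 3.008 4.098 0.836
v 2.986 3.797 1.577
v -1.191 1.06 1.92
v -0.337 1.121 1.641
v -0.649 -0.48 3.24
v -0.349 1.379 1.947
v -0.528 1.574 2.248
v -0.838 1.667 2.483
v -1.218 1.64 2.607
v -1.593 1.498 2.595
v -1.887 1.27 2.449
v -2.044 1 2.198
v -2.032 0.741 1.892
v -1.853 0.546 1.592
v -1.543 0.453 1.356
v -1.163 0.48 1.232
v -0.788 0.622 1.244
v -0.494 0.851 1.39
v -1.748 4.138 1.474
v -1.218 4.475 0.752
v -2.022 2.845 0.668
v -1.492 3.182 -0.054
v -1.075 2.934 0.771
v -0.905 3.734 1.269
v -2.335 3.586 0.151
v -2.165 4.386 0.649
v -1.581 4.134 -0.066
v -0.802 3.731 0.317
v -2.438 3.589 1.103
v -1.659 3.186 1.486
v -1.459 4.42 1.183
v -1.781 2.9 0.237
v -1.536 2.754 0.721
v -1.224 2.952 0.297
v -1.275 3.984 1.487
v -0.964 4.183 1.063
v -0.879 3.277 1.074
v -2.276 3.137 0.357
v -1.965 3.336 -0.067
v -2.016 4.368 1.123
v -1.704 4.566 0.699
v -2.361 4.043 0.346
v -1.361 4.418 0.279
v -1.522 3.658 -0.195
v -2.017 3.896 -0.074
v -1.918 4.366 0.218
v -0.903 4.181 0.504
v -1.064 3.421 0.03
v -0.819 3.275 0.515
v -0.719 3.745 0.808
v -1.116 3.981 0.023
v -2.176 3.899 1.39
v -2.337 3.139 0.916
v -2.521 3.575 0.612
v -2.421 4.045 0.905
v -1.718 3.662 1.615
v -1.879 2.902 1.141
v -1.322 2.954 1.202
v -1.223 3.424 1.494
v -2.124 3.339 1.397
v 1.752 -0.601 2.342
v 2.056 -0.119 2.351
v 3.252 -0.897 3.767
v 2.948 -1.379 3.758
v 1.877 -0.076 2.525
v 3.073 -0.854 3.941
v 1.673 -0.137 2.664
v 2.869 -0.915 4.08
v 1.485 -0.29 2.738
v 2.681 -1.068 4.154
v 1.35 -0.505 2.734
v 2.546 -1.283 4.15
v 1.295 -0.739 2.653
v 2.49 -1.516 4.069
v 1.33 -0.945 2.51
v 2.526 -1.723 3.926
v 1.448 -1.083 2.333
v 2.644 -1.861 3.749
v 1.627 -1.126 2.159
v 2.823 -1.904 3.575
v 1.831 -1.065 2.02
v 3.027 -1.843 3.436
v 2.019 -0.912 1.946
v 3.215 -1.69 3.362
v 2.154 -0.697 1.95
v 3.35 -1.475 3.366
v 2.21 -0.464 2.031
v 3.405 -1.241 3.447
v 2.174 -0.257 2.174
v 3.37 -1.035 3.59
f 2 4 1
f 5 2 1
f 1 4 3
f 3 5 1
f 2 8 4
f 6 2 5
f 6 8 2
f 4 8 3
f 7 5 3
f 3 8 7
f 7 6 5
f 8 6 7
f 10 12 9
f 13 10 9
f 9 12 11
f 11 13 9
f 10 16 12
f 14 10 13
f 14 16 10
f 12 16 11
f 15 13 11
f 11 16 15
f 15 14 13
f 16 14 15
f 18 17 20
f 18 20 19
f 20 17 21
f 20 21 19
f 21 17 22
f 21 22 19
f 22 17 23
f 22 23 19
f 23 17 24
f 23 24 19
f 24 17 25
f 24 25 19
f 25 17 26
f 25 26 19
f 26 17 27
f 26 27 19
f 27 17 28
f 27 28 19
f 28 17 29
f 28 29 19
f 29 17 30
f 29 30 19
f 30 17 31
f 30 31 19
f 31 17 32
f 31 32 19
f 32 17 18
f 32 18 19
f 33 70 49
f 70 44 73
f 49 73 38
f 70 73 49
f 33 49 45
f 49 38 50
f 45 50 34
f 49 50 45
f 33 45 54
f 45 34 55
f 54 55 40
f 45 55 54
f 33 54 66
f 54 40 69
f 66 69 43
f 54 69 66
f 33 66 70
f 66 43 74
f 70 74 44
f 66 74 70
f 34 50 61
f 50 38 64
f 61 64 42
f 50 64 61
f 38 73 51
f 73 44 72
f 51 72 37
f 73 72 51
f 44 74 71
f 74 43 67
f 71 67 35
f 74 67 71
f 43 69 68
f 69 40 56
f 68 56 39
f 69 56 68
f 40 55 60
f 55 34 57
f 60 57 41
f 55 57 60
f 36 62 48
f 62 42 63
f 48 63 37
f 62 63 48
f 36 48 46
f 48 37 47
f 46 47 35
f 48 47 46
f 36 46 53
f 46 35 52
f 53 52 39
f 46 52 53
f 36 53 58
f 53 39 59
f 58 59 41
f 53 59 58
f 36 58 62
f 58 41 65
f 62 65 42
f 58 65 62
f 37 63 51
f 63 42 64
f 51 64 38
f 63 64 51
f 35 47 71
f 47 37 72
f 71 72 44
f 47 72 71
f 39 52 68
f 52 35 67
f 68 67 43
f 52 67 68
f 41 59 60
f 59 39 56
f 60 56 40
f 59 56 60
f 42 65 61
f 65 41 57
f 61 57 34
f 65 57 61
f 76 75 79
f 76 79 77
f 77 79 80
f 77 80 78
f 79 75 81
f 79 81 80
f 80 81 82
f 80 82 78
f 81 75 83
f 81 83 82
f 82 83 84
f 82 84 78
f 83 75 85
f 83 85 84
f 84 85 86
f 84 86 78
f 85 75 87
f 85 87 86
f 86 87 88
f 86 88 78
f 87 75 89
f 87 89 88
f 88 89 90
f 88 90 78
f 89 75 91
f 89 91 90
f 90 91 92
f 90 92 78
f 91 75 93
f 91 93 92
f 92 93 94
f 92 94 78
f 93 75 95
f 93 95 94
f 94 95 96
f 94 96 78
f 95 75 97
f 95 97 96
f 96 97 98
f 96 98 78
f 97 75 99
f 97 99 98
f 98 99 100
f 98 100 78
f 99 75 101
f 99 101 100
f 100 101 102
f 100 102 78
f 101 75 103
f 101 103 102
f 102 103 104
f 102 104 78
f 103 75 76
f 103 76 104
f 104 76 77
f 104 77 78



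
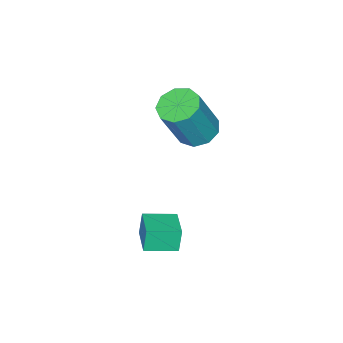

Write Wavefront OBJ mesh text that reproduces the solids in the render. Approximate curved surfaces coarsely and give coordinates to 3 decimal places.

v 0.434 -2.077 0.001
v 1.071 -1.738 -0.266
v 1.904 -1.903 1.512
v 1.266 -2.243 1.779
v 0.74 -1.375 -0.077
v 1.572 -1.54 1.701
v 0.265 -1.341 0.149
v 1.097 -1.506 1.926
v -0.131 -1.651 0.305
v 0.702 -1.816 2.083
v -0.262 -2.161 0.319
v 0.57 -2.326 2.097
v -0.068 -2.632 0.185
v 0.764 -2.797 1.962
v 0.361 -2.843 -0.036
v 1.193 -3.008 1.742
v 0.824 -2.696 -0.239
v 1.656 -2.861 1.539
v 1.105 -2.26 -0.33
v 1.937 -2.425 1.448
v 3.553 -2.015 -3.167
v 3.372 -2.029 -2.286
v 2.735 -1.222 -3.323
v 2.553 -1.236 -2.441
v 4.307 -1.204 -2.999
v 4.125 -1.218 -2.117
v 3.488 -0.411 -3.154
v 3.307 -0.425 -2.273
f 2 1 5
f 2 5 3
f 3 5 6
f 3 6 4
f 5 1 7
f 5 7 6
f 6 7 8
f 6 8 4
f 7 1 9
f 7 9 8
f 8 9 10
f 8 10 4
f 9 1 11
f 9 11 10
f 10 11 12
f 10 12 4
f 11 1 13
f 11 13 12
f 12 13 14
f 12 14 4
f 13 1 15
f 13 15 14
f 14 15 16
f 14 16 4
f 15 1 17
f 15 17 16
f 16 17 18
f 16 18 4
f 17 1 19
f 17 19 18
f 18 19 20
f 18 20 4
f 19 1 2
f 19 2 20
f 20 2 3
f 20 3 4
f 22 24 21
f 25 22 21
f 21 24 23
f 23 25 21
f 22 28 24
f 26 22 25
f 26 28 22
f 24 28 23
f 27 25 23
f 23 28 27
f 27 26 25
f 28 26 27



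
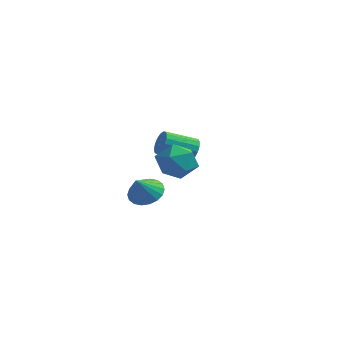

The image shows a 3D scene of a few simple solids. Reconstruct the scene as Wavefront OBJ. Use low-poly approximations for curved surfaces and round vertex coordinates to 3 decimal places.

v -2.649 0.968 -0.905
v -1.659 0.685 -1.232
v -2.551 -0.068 0.285
v -1.572 1.045 -0.926
v -1.698 1.39 -0.616
v -2.012 1.651 -0.362
v -2.453 1.777 -0.217
v -2.932 1.742 -0.207
v -3.355 1.554 -0.336
v -3.639 1.25 -0.577
v -3.726 0.89 -0.884
v -3.6 0.545 -1.194
v -3.286 0.284 -1.447
v -2.845 0.159 -1.593
v -2.366 0.193 -1.602
v -1.943 0.381 -1.473
v 1.142 -2.71 2.65
v 1.802 -1.668 2.779
v 2.298 -3.612 4.021
v 2.958 -2.57 4.15
v 1.784 -2.614 4.549
v 1.07 -2.056 3.702
v 3.03 -3.224 3.098
v 2.316 -2.666 2.251
v 2.969 -1.985 3.056
v 2.199 -1.608 3.953
v 1.901 -3.672 2.847
v 1.131 -3.295 3.744
v -2.148 4.701 1.3
v -1.705 4.687 2.025
v -2.929 3.264 2.745
v -3.372 3.279 2.02
v -1.992 4.968 2.092
v -3.216 3.545 2.812
v -2.315 5.187 1.977
v -3.538 3.764 2.697
v -2.599 5.296 1.707
v -3.823 3.873 2.427
v -2.781 5.268 1.344
v -4.004 3.845 2.064
v -2.817 5.11 0.971
v -4.041 3.687 1.691
v -2.7 4.859 0.673
v -3.924 3.436 1.393
v -2.457 4.572 0.519
v -3.68 3.149 1.239
v -2.143 4.314 0.543
v -3.366 2.891 1.263
v -1.83 4.145 0.741
v -3.054 2.722 1.461
v -1.59 4.104 1.067
v -2.814 2.681 1.787
v -1.478 4.199 1.447
v -2.702 2.777 2.167
v -1.52 4.41 1.792
v -2.743 2.987 2.512
f 2 1 4
f 2 4 3
f 4 1 5
f 4 5 3
f 5 1 6
f 5 6 3
f 6 1 7
f 6 7 3
f 7 1 8
f 7 8 3
f 8 1 9
f 8 9 3
f 9 1 10
f 9 10 3
f 10 1 11
f 10 11 3
f 11 1 12
f 11 12 3
f 12 1 13
f 12 13 3
f 13 1 14
f 13 14 3
f 14 1 15
f 14 15 3
f 15 1 16
f 15 16 3
f 16 1 2
f 16 2 3
f 17 28 22
f 17 22 18
f 17 18 24
f 17 24 27
f 17 27 28
f 18 22 26
f 22 28 21
f 28 27 19
f 27 24 23
f 24 18 25
f 20 26 21
f 20 21 19
f 20 19 23
f 20 23 25
f 20 25 26
f 21 26 22
f 19 21 28
f 23 19 27
f 25 23 24
f 26 25 18
f 30 29 33
f 30 33 31
f 31 33 34
f 31 34 32
f 33 29 35
f 33 35 34
f 34 35 36
f 34 36 32
f 35 29 37
f 35 37 36
f 36 37 38
f 36 38 32
f 37 29 39
f 37 39 38
f 38 39 40
f 38 40 32
f 39 29 41
f 39 41 40
f 40 41 42
f 40 42 32
f 41 29 43
f 41 43 42
f 42 43 44
f 42 44 32
f 43 29 45
f 43 45 44
f 44 45 46
f 44 46 32
f 45 29 47
f 45 47 46
f 46 47 48
f 46 48 32
f 47 29 49
f 47 49 48
f 48 49 50
f 48 50 32
f 49 29 51
f 49 51 50
f 50 51 52
f 50 52 32
f 51 29 53
f 51 53 52
f 52 53 54
f 52 54 32
f 53 29 55
f 53 55 54
f 54 55 56
f 54 56 32
f 55 29 30
f 55 30 56
f 56 30 31
f 56 31 32



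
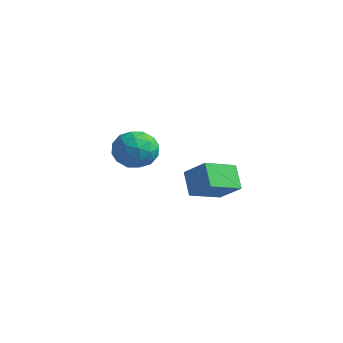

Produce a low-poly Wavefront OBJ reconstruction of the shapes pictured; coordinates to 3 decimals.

v -2.71 -2.147 -0.13
v -2.345 -1.58 0.424
v -1.435 -2.68 -0.424
v -1.07 -2.113 0.13
v -1.57 -2.761 0.434
v -2.357 -2.432 0.616
v -1.423 -1.828 -0.616
v -2.21 -1.499 -0.434
v -1.549 -1.383 0.124
v -1.64 -1.959 0.773
v -2.14 -2.301 -0.773
v -2.231 -2.877 -0.124
v -2.639 -1.817 0.173
v -1.141 -2.443 -0.173
v -1.434 -2.824 0.006
v -1.22 -2.491 0.332
v -2.646 -2.317 0.286
v -2.432 -1.984 0.611
v -1.976 -2.678 0.617
v -1.348 -2.276 -0.611
v -1.134 -1.943 -0.286
v -2.56 -1.769 -0.332
v -2.346 -1.436 -0.006
v -1.804 -1.582 -0.617
v -1.957 -1.368 0.322
v -1.208 -1.681 0.149
v -1.415 -1.514 -0.289
v -1.878 -1.32 -0.183
v -2.011 -1.707 0.704
v -1.261 -2.02 0.531
v -1.555 -2.4 0.71
v -2.018 -2.207 0.816
v -1.543 -1.591 0.527
v -2.519 -2.24 -0.531
v -1.769 -2.553 -0.704
v -1.762 -2.053 -0.816
v -2.225 -1.86 -0.71
v -2.572 -2.579 -0.149
v -1.823 -2.892 -0.322
v -1.902 -2.94 0.183
v -2.365 -2.746 0.289
v -2.237 -2.669 -0.527
v -3.671 1.368 -2.443
v -2.679 1.544 -1.721
v -3.609 2.753 -2.867
v -2.617 2.93 -2.145
v -2.983 1.07 -3.315
v -1.991 1.247 -2.593
v -2.921 2.456 -3.739
v -1.929 2.632 -3.017
f 1 38 17
f 38 12 41
f 17 41 6
f 38 41 17
f 1 17 13
f 17 6 18
f 13 18 2
f 17 18 13
f 1 13 22
f 13 2 23
f 22 23 8
f 13 23 22
f 1 22 34
f 22 8 37
f 34 37 11
f 22 37 34
f 1 34 38
f 34 11 42
f 38 42 12
f 34 42 38
f 2 18 29
f 18 6 32
f 29 32 10
f 18 32 29
f 6 41 19
f 41 12 40
f 19 40 5
f 41 40 19
f 12 42 39
f 42 11 35
f 39 35 3
f 42 35 39
f 11 37 36
f 37 8 24
f 36 24 7
f 37 24 36
f 8 23 28
f 23 2 25
f 28 25 9
f 23 25 28
f 4 30 16
f 30 10 31
f 16 31 5
f 30 31 16
f 4 16 14
f 16 5 15
f 14 15 3
f 16 15 14
f 4 14 21
f 14 3 20
f 21 20 7
f 14 20 21
f 4 21 26
f 21 7 27
f 26 27 9
f 21 27 26
f 4 26 30
f 26 9 33
f 30 33 10
f 26 33 30
f 5 31 19
f 31 10 32
f 19 32 6
f 31 32 19
f 3 15 39
f 15 5 40
f 39 40 12
f 15 40 39
f 7 20 36
f 20 3 35
f 36 35 11
f 20 35 36
f 9 27 28
f 27 7 24
f 28 24 8
f 27 24 28
f 10 33 29
f 33 9 25
f 29 25 2
f 33 25 29
f 44 46 43
f 47 44 43
f 43 46 45
f 45 47 43
f 44 50 46
f 48 44 47
f 48 50 44
f 46 50 45
f 49 47 45
f 45 50 49
f 49 48 47
f 50 48 49



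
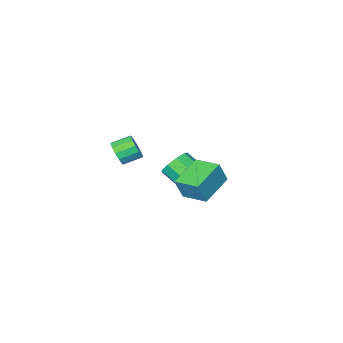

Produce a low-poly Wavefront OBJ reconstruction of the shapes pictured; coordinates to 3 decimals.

v 0.447 -4.122 -0.713
v 0.844 -3.966 0.022
v -0.23 -3.522 0.508
v -0.627 -3.678 -0.227
v 0.889 -3.569 -0.242
v -0.186 -3.125 0.244
v 0.793 -3.348 -0.656
v -0.281 -2.904 -0.17
v 0.588 -3.372 -1.088
v -0.487 -2.928 -0.602
v 0.338 -3.635 -1.401
v -0.737 -3.191 -0.915
v 0.122 -4.052 -1.495
v -0.952 -3.608 -1.01
v 0.01 -4.492 -1.341
v -1.064 -4.048 -0.856
v 0.037 -4.814 -0.988
v -1.038 -4.37 -0.502
v 0.194 -4.916 -0.547
v -0.881 -4.472 -0.061
v 0.431 -4.767 -0.159
v -0.643 -4.322 0.327
v 0.674 -4.412 0.053
v -0.401 -3.968 0.539
v -1.211 2.222 0.4
v -0.693 2.165 1.731
v -1.69 3.748 0.651
v -1.172 3.692 1.983
v 0.672 2.928 -0.303
v 1.19 2.872 1.029
v 0.193 4.455 -0.051
v 0.711 4.398 1.28
v -2.27 -0.984 -1.657
v -1.295 -0.802 -1.896
v -0.996 -1.655 -1.323
v -1.97 -1.836 -1.083
v -1.463 -0.466 -1.308
v -1.163 -1.318 -0.735
v -2.008 -0.372 -0.884
v -1.709 -1.224 -0.31
v -2.676 -0.564 -0.82
v -2.377 -1.417 -0.247
v -3.154 -0.953 -1.149
v -2.854 -1.805 -0.575
v -3.218 -1.356 -1.715
v -2.918 -2.208 -1.141
v -2.838 -1.585 -2.253
v -2.539 -2.437 -1.68
v -2.193 -1.533 -2.513
v -1.893 -2.385 -1.94
v -1.583 -1.224 -2.372
v -1.284 -2.076 -1.799
f 2 1 5
f 2 5 3
f 3 5 6
f 3 6 4
f 5 1 7
f 5 7 6
f 6 7 8
f 6 8 4
f 7 1 9
f 7 9 8
f 8 9 10
f 8 10 4
f 9 1 11
f 9 11 10
f 10 11 12
f 10 12 4
f 11 1 13
f 11 13 12
f 12 13 14
f 12 14 4
f 13 1 15
f 13 15 14
f 14 15 16
f 14 16 4
f 15 1 17
f 15 17 16
f 16 17 18
f 16 18 4
f 17 1 19
f 17 19 18
f 18 19 20
f 18 20 4
f 19 1 21
f 19 21 20
f 20 21 22
f 20 22 4
f 21 1 23
f 21 23 22
f 22 23 24
f 22 24 4
f 23 1 2
f 23 2 24
f 24 2 3
f 24 3 4
f 26 28 25
f 29 26 25
f 25 28 27
f 27 29 25
f 26 32 28
f 30 26 29
f 30 32 26
f 28 32 27
f 31 29 27
f 27 32 31
f 31 30 29
f 32 30 31
f 34 33 37
f 34 37 35
f 35 37 38
f 35 38 36
f 37 33 39
f 37 39 38
f 38 39 40
f 38 40 36
f 39 33 41
f 39 41 40
f 40 41 42
f 40 42 36
f 41 33 43
f 41 43 42
f 42 43 44
f 42 44 36
f 43 33 45
f 43 45 44
f 44 45 46
f 44 46 36
f 45 33 47
f 45 47 46
f 46 47 48
f 46 48 36
f 47 33 49
f 47 49 48
f 48 49 50
f 48 50 36
f 49 33 51
f 49 51 50
f 50 51 52
f 50 52 36
f 51 33 34
f 51 34 52
f 52 34 35
f 52 35 36



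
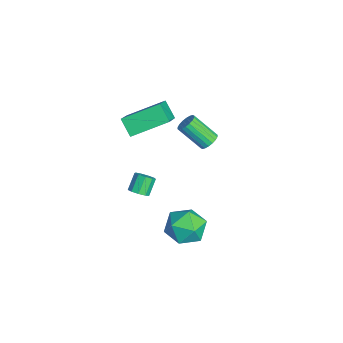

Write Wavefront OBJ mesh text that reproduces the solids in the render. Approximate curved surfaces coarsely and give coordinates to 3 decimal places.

v 3.215 0.315 -2.948
v 4.337 0.212 -2.809
v 2.943 -1.052 -1.751
v 4.065 -1.155 -1.612
v 3.527 -0.234 -1.222
v 3.695 0.611 -1.962
v 3.585 -1.451 -2.598
v 3.753 -0.606 -3.338
v 4.566 -0.879 -2.593
v 4.53 -0.127 -1.743
v 2.75 -0.713 -2.817
v 2.714 0.039 -1.967
v -2.836 -1.869 -0.972
v -3.591 -2.232 -0.199
v -2.888 0.104 -0.096
v -3.644 -0.259 0.677
v -1.376 -2.361 0.223
v -2.132 -2.724 0.996
v -1.429 -0.388 1.099
v -2.184 -0.751 1.872
v 1.63 -2.398 -1.305
v 2.051 -2.446 -0.954
v 1.49 -2.029 -0.224
v 1.07 -1.982 -0.575
v 2.068 -2.115 -1.13
v 1.507 -1.698 -0.401
v 1.88 -1.916 -1.389
v 1.319 -1.499 -0.659
v 1.575 -1.943 -1.608
v 1.015 -1.526 -0.878
v 1.296 -2.183 -1.685
v 0.736 -1.766 -0.956
v 1.174 -2.524 -1.584
v 0.613 -2.107 -0.855
v 1.265 -2.806 -1.353
v 0.704 -2.389 -0.623
v 1.527 -2.898 -1.099
v 0.966 -2.481 -0.37
v 1.837 -2.756 -0.941
v 1.277 -2.339 -0.212
v -2.03 1.716 -1.473
v -1.557 1.806 -1.15
v -2.156 0.715 0.036
v -2.63 0.624 -0.287
v -1.72 1.988 -1.066
v -2.319 0.896 0.12
v -1.944 2.116 -1.062
v -2.544 1.024 0.124
v -2.185 2.164 -1.139
v -2.785 1.072 0.047
v -2.396 2.124 -1.283
v -2.996 1.032 -0.097
v -2.534 2.003 -1.464
v -3.134 0.911 -0.278
v -2.573 1.825 -1.647
v -3.172 0.733 -0.461
v -2.504 1.625 -1.796
v -3.103 0.534 -0.61
v -2.341 1.444 -1.88
v -2.94 0.352 -0.694
v -2.116 1.316 -1.884
v -2.716 0.224 -0.698
v -1.875 1.268 -1.807
v -2.475 0.176 -0.621
v -1.664 1.308 -1.663
v -2.264 0.216 -0.477
v -1.526 1.429 -1.482
v -2.126 0.337 -0.296
v -1.488 1.607 -1.299
v -2.087 0.515 -0.113
f 1 12 6
f 1 6 2
f 1 2 8
f 1 8 11
f 1 11 12
f 2 6 10
f 6 12 5
f 12 11 3
f 11 8 7
f 8 2 9
f 4 10 5
f 4 5 3
f 4 3 7
f 4 7 9
f 4 9 10
f 5 10 6
f 3 5 12
f 7 3 11
f 9 7 8
f 10 9 2
f 14 16 13
f 17 14 13
f 13 16 15
f 15 17 13
f 14 20 16
f 18 14 17
f 18 20 14
f 16 20 15
f 19 17 15
f 15 20 19
f 19 18 17
f 20 18 19
f 22 21 25
f 22 25 23
f 23 25 26
f 23 26 24
f 25 21 27
f 25 27 26
f 26 27 28
f 26 28 24
f 27 21 29
f 27 29 28
f 28 29 30
f 28 30 24
f 29 21 31
f 29 31 30
f 30 31 32
f 30 32 24
f 31 21 33
f 31 33 32
f 32 33 34
f 32 34 24
f 33 21 35
f 33 35 34
f 34 35 36
f 34 36 24
f 35 21 37
f 35 37 36
f 36 37 38
f 36 38 24
f 37 21 39
f 37 39 38
f 38 39 40
f 38 40 24
f 39 21 22
f 39 22 40
f 40 22 23
f 40 23 24
f 42 41 45
f 42 45 43
f 43 45 46
f 43 46 44
f 45 41 47
f 45 47 46
f 46 47 48
f 46 48 44
f 47 41 49
f 47 49 48
f 48 49 50
f 48 50 44
f 49 41 51
f 49 51 50
f 50 51 52
f 50 52 44
f 51 41 53
f 51 53 52
f 52 53 54
f 52 54 44
f 53 41 55
f 53 55 54
f 54 55 56
f 54 56 44
f 55 41 57
f 55 57 56
f 56 57 58
f 56 58 44
f 57 41 59
f 57 59 58
f 58 59 60
f 58 60 44
f 59 41 61
f 59 61 60
f 60 61 62
f 60 62 44
f 61 41 63
f 61 63 62
f 62 63 64
f 62 64 44
f 63 41 65
f 63 65 64
f 64 65 66
f 64 66 44
f 65 41 67
f 65 67 66
f 66 67 68
f 66 68 44
f 67 41 69
f 67 69 68
f 68 69 70
f 68 70 44
f 69 41 42
f 69 42 70
f 70 42 43
f 70 43 44



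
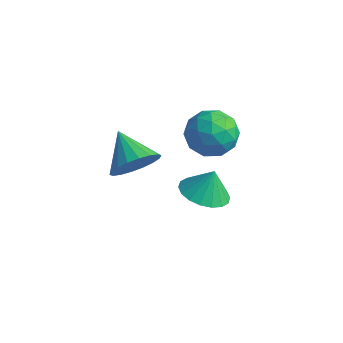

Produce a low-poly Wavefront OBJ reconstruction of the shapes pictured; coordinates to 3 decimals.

v -2.694 0.334 -2.005
v -1.702 0.064 -2.076
v -2.506 0.726 -0.875
v -1.701 0.497 -2.226
v -1.897 0.898 -2.333
v -2.25 1.187 -2.374
v -2.691 1.307 -2.343
v -3.133 1.235 -2.244
v -3.488 0.984 -2.098
v -3.685 0.604 -1.934
v -3.686 0.171 -1.783
v -3.491 -0.23 -1.677
v -3.138 -0.519 -1.635
v -2.697 -0.639 -1.667
v -2.255 -0.566 -1.765
v -1.9 -0.316 -1.911
v -3.096 2.251 1.042
v -2.393 1.912 0.262
v -3.647 0.568 1.278
v -2.944 0.229 0.498
v -2.559 0.601 1.464
v -2.219 1.641 1.318
v -3.821 0.839 0.222
v -3.481 1.879 0.076
v -2.841 1.039 -0.245
v -2.061 0.891 0.522
v -3.979 1.589 1.018
v -3.199 1.441 1.785
v -2.696 2.229 0.631
v -3.344 0.251 0.909
v -3.118 0.469 1.476
v -2.704 0.27 1.018
v -2.594 2.07 1.252
v -2.18 1.87 0.793
v -2.278 1.1 1.5
v -3.86 0.61 0.747
v -3.446 0.41 0.288
v -3.336 2.21 0.522
v -2.922 2.011 0.064
v -3.762 1.38 0.04
v -2.546 1.517 -0.125
v -2.87 0.527 0.014
v -3.386 0.886 -0.149
v -3.186 1.498 -0.234
v -2.088 1.43 0.326
v -2.412 0.441 0.464
v -2.185 0.659 1.032
v -1.985 1.271 0.946
v -2.351 0.917 0.028
v -3.628 2.039 1.076
v -3.952 1.05 1.214
v -4.055 1.209 0.594
v -3.855 1.821 0.508
v -3.17 1.953 1.526
v -3.494 0.963 1.665
v -2.854 0.982 1.774
v -2.654 1.594 1.689
v -3.689 1.563 1.512
v -3.364 -2.997 2.116
v -2.802 -2.878 2.935
v -4.616 -2.363 2.884
v -2.742 -2.495 2.717
v -2.805 -2.211 2.38
v -2.978 -2.082 1.991
v -3.228 -2.135 1.626
v -3.505 -2.359 1.359
v -3.754 -2.708 1.242
v -3.926 -3.115 1.297
v -3.986 -3.499 1.515
v -3.923 -3.783 1.852
v -3.749 -3.911 2.241
v -3.499 -3.858 2.605
v -3.222 -3.635 2.873
v -2.973 -3.285 2.99
f 2 1 4
f 2 4 3
f 4 1 5
f 4 5 3
f 5 1 6
f 5 6 3
f 6 1 7
f 6 7 3
f 7 1 8
f 7 8 3
f 8 1 9
f 8 9 3
f 9 1 10
f 9 10 3
f 10 1 11
f 10 11 3
f 11 1 12
f 11 12 3
f 12 1 13
f 12 13 3
f 13 1 14
f 13 14 3
f 14 1 15
f 14 15 3
f 15 1 16
f 15 16 3
f 16 1 2
f 16 2 3
f 17 54 33
f 54 28 57
f 33 57 22
f 54 57 33
f 17 33 29
f 33 22 34
f 29 34 18
f 33 34 29
f 17 29 38
f 29 18 39
f 38 39 24
f 29 39 38
f 17 38 50
f 38 24 53
f 50 53 27
f 38 53 50
f 17 50 54
f 50 27 58
f 54 58 28
f 50 58 54
f 18 34 45
f 34 22 48
f 45 48 26
f 34 48 45
f 22 57 35
f 57 28 56
f 35 56 21
f 57 56 35
f 28 58 55
f 58 27 51
f 55 51 19
f 58 51 55
f 27 53 52
f 53 24 40
f 52 40 23
f 53 40 52
f 24 39 44
f 39 18 41
f 44 41 25
f 39 41 44
f 20 46 32
f 46 26 47
f 32 47 21
f 46 47 32
f 20 32 30
f 32 21 31
f 30 31 19
f 32 31 30
f 20 30 37
f 30 19 36
f 37 36 23
f 30 36 37
f 20 37 42
f 37 23 43
f 42 43 25
f 37 43 42
f 20 42 46
f 42 25 49
f 46 49 26
f 42 49 46
f 21 47 35
f 47 26 48
f 35 48 22
f 47 48 35
f 19 31 55
f 31 21 56
f 55 56 28
f 31 56 55
f 23 36 52
f 36 19 51
f 52 51 27
f 36 51 52
f 25 43 44
f 43 23 40
f 44 40 24
f 43 40 44
f 26 49 45
f 49 25 41
f 45 41 18
f 49 41 45
f 60 59 62
f 60 62 61
f 62 59 63
f 62 63 61
f 63 59 64
f 63 64 61
f 64 59 65
f 64 65 61
f 65 59 66
f 65 66 61
f 66 59 67
f 66 67 61
f 67 59 68
f 67 68 61
f 68 59 69
f 68 69 61
f 69 59 70
f 69 70 61
f 70 59 71
f 70 71 61
f 71 59 72
f 71 72 61
f 72 59 73
f 72 73 61
f 73 59 74
f 73 74 61
f 74 59 60
f 74 60 61



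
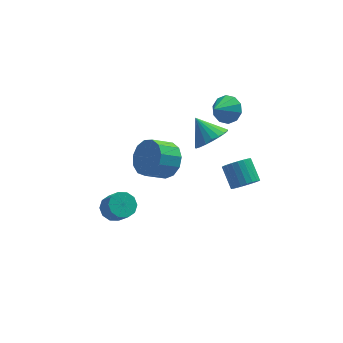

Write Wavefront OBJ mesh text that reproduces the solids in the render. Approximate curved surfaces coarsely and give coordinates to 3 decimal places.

v 3.913 -2.001 -2.683
v 4.149 -2.382 -2.119
v 3.902 -1.399 -1.353
v 3.667 -1.019 -1.917
v 4.399 -2.246 -2.212
v 4.153 -1.264 -1.446
v 4.566 -2.069 -2.386
v 4.319 -1.086 -1.62
v 4.619 -1.88 -2.612
v 4.373 -0.897 -1.846
v 4.551 -1.711 -2.85
v 4.304 -0.729 -2.084
v 4.372 -1.593 -3.059
v 4.125 -0.611 -2.293
v 4.114 -1.546 -3.203
v 3.867 -0.563 -2.437
v 3.821 -1.577 -3.257
v 3.575 -0.594 -2.491
v 3.544 -1.682 -3.212
v 3.298 -0.699 -2.446
v 3.331 -1.841 -3.075
v 3.085 -0.859 -2.31
v 3.219 -2.029 -2.871
v 2.972 -1.046 -2.105
v 3.226 -2.212 -2.634
v 2.98 -1.229 -1.868
v 3.353 -2.358 -2.405
v 3.106 -1.376 -1.64
v 3.576 -2.443 -2.225
v 3.33 -1.46 -1.459
v 3.858 -2.451 -2.124
v 3.611 -1.469 -1.358
v -2.455 -3.398 -1.845
v -1.965 -3.685 -2.237
v -1.635 -4.309 -1.367
v -2.125 -4.022 -0.975
v -1.799 -3.339 -2.051
v -1.469 -3.963 -1.181
v -1.883 -3.015 -1.786
v -1.554 -3.64 -0.917
v -2.186 -2.838 -1.544
v -1.857 -3.462 -0.675
v -2.592 -2.874 -1.417
v -2.262 -3.499 -0.547
v -2.945 -3.111 -1.453
v -2.615 -3.735 -0.583
v -3.111 -3.457 -1.639
v -2.781 -4.081 -0.769
v -3.026 -3.78 -1.903
v -2.697 -4.405 -1.034
v -2.723 -3.958 -2.145
v -2.394 -4.582 -1.276
v -2.318 -3.921 -2.273
v -1.988 -4.546 -1.403
v 3.646 1.241 0.001
v 4.267 1.079 0.479
v 2.874 0.579 0.779
v 4.061 1.501 0.634
v 3.696 1.823 0.548
v 3.313 1.924 0.252
v 3.056 1.764 -0.139
v 3.025 1.404 -0.476
v 3.231 0.982 -0.632
v 3.595 0.659 -0.545
v 3.979 0.559 -0.25
v 4.235 0.719 0.141
v 0.723 0.932 -3.191
v 1.089 1.503 -2.429
v 0.064 1.199 -1.708
v -0.303 0.628 -2.469
v 0.761 1.85 -2.749
v -0.264 1.546 -2.027
v 0.421 1.906 -3.209
v -0.604 1.602 -2.487
v 0.177 1.653 -3.663
v -0.849 1.349 -2.941
v 0.105 1.171 -3.967
v -0.92 0.866 -3.246
v 0.23 0.613 -4.025
v -0.795 0.308 -3.303
v 0.511 0.156 -3.818
v -0.514 -0.148 -3.096
v 0.86 -0.054 -3.412
v -0.166 -0.358 -2.69
v 1.164 0.049 -2.936
v 0.139 -0.255 -2.214
v 1.329 0.432 -2.54
v 0.304 0.128 -1.819
v 1.301 0.974 -2.352
v 0.276 0.67 -1.63
v 2.437 -1.174 0.282
v 2.992 -1.484 0.933
v 1.823 -0.346 1.198
v 3.187 -1.189 0.797
v 3.252 -0.892 0.573
v 3.176 -0.643 0.297
v 2.973 -0.486 0.019
v 2.677 -0.449 -0.213
v 2.339 -0.536 -0.36
v 2.019 -0.734 -0.396
v 1.771 -1.008 -0.315
v 1.638 -1.311 -0.131
v 1.643 -1.59 0.125
v 1.786 -1.797 0.407
v 2.041 -1.896 0.668
v 2.365 -1.871 0.862
v 2.701 -1.725 0.956
f 2 1 5
f 2 5 3
f 3 5 6
f 3 6 4
f 5 1 7
f 5 7 6
f 6 7 8
f 6 8 4
f 7 1 9
f 7 9 8
f 8 9 10
f 8 10 4
f 9 1 11
f 9 11 10
f 10 11 12
f 10 12 4
f 11 1 13
f 11 13 12
f 12 13 14
f 12 14 4
f 13 1 15
f 13 15 14
f 14 15 16
f 14 16 4
f 15 1 17
f 15 17 16
f 16 17 18
f 16 18 4
f 17 1 19
f 17 19 18
f 18 19 20
f 18 20 4
f 19 1 21
f 19 21 20
f 20 21 22
f 20 22 4
f 21 1 23
f 21 23 22
f 22 23 24
f 22 24 4
f 23 1 25
f 23 25 24
f 24 25 26
f 24 26 4
f 25 1 27
f 25 27 26
f 26 27 28
f 26 28 4
f 27 1 29
f 27 29 28
f 28 29 30
f 28 30 4
f 29 1 31
f 29 31 30
f 30 31 32
f 30 32 4
f 31 1 2
f 31 2 32
f 32 2 3
f 32 3 4
f 34 33 37
f 34 37 35
f 35 37 38
f 35 38 36
f 37 33 39
f 37 39 38
f 38 39 40
f 38 40 36
f 39 33 41
f 39 41 40
f 40 41 42
f 40 42 36
f 41 33 43
f 41 43 42
f 42 43 44
f 42 44 36
f 43 33 45
f 43 45 44
f 44 45 46
f 44 46 36
f 45 33 47
f 45 47 46
f 46 47 48
f 46 48 36
f 47 33 49
f 47 49 48
f 48 49 50
f 48 50 36
f 49 33 51
f 49 51 50
f 50 51 52
f 50 52 36
f 51 33 53
f 51 53 52
f 52 53 54
f 52 54 36
f 53 33 34
f 53 34 54
f 54 34 35
f 54 35 36
f 56 55 58
f 56 58 57
f 58 55 59
f 58 59 57
f 59 55 60
f 59 60 57
f 60 55 61
f 60 61 57
f 61 55 62
f 61 62 57
f 62 55 63
f 62 63 57
f 63 55 64
f 63 64 57
f 64 55 65
f 64 65 57
f 65 55 66
f 65 66 57
f 66 55 56
f 66 56 57
f 68 67 71
f 68 71 69
f 69 71 72
f 69 72 70
f 71 67 73
f 71 73 72
f 72 73 74
f 72 74 70
f 73 67 75
f 73 75 74
f 74 75 76
f 74 76 70
f 75 67 77
f 75 77 76
f 76 77 78
f 76 78 70
f 77 67 79
f 77 79 78
f 78 79 80
f 78 80 70
f 79 67 81
f 79 81 80
f 80 81 82
f 80 82 70
f 81 67 83
f 81 83 82
f 82 83 84
f 82 84 70
f 83 67 85
f 83 85 84
f 84 85 86
f 84 86 70
f 85 67 87
f 85 87 86
f 86 87 88
f 86 88 70
f 87 67 89
f 87 89 88
f 88 89 90
f 88 90 70
f 89 67 68
f 89 68 90
f 90 68 69
f 90 69 70
f 92 91 94
f 92 94 93
f 94 91 95
f 94 95 93
f 95 91 96
f 95 96 93
f 96 91 97
f 96 97 93
f 97 91 98
f 97 98 93
f 98 91 99
f 98 99 93
f 99 91 100
f 99 100 93
f 100 91 101
f 100 101 93
f 101 91 102
f 101 102 93
f 102 91 103
f 102 103 93
f 103 91 104
f 103 104 93
f 104 91 105
f 104 105 93
f 105 91 106
f 105 106 93
f 106 91 107
f 106 107 93
f 107 91 92
f 107 92 93



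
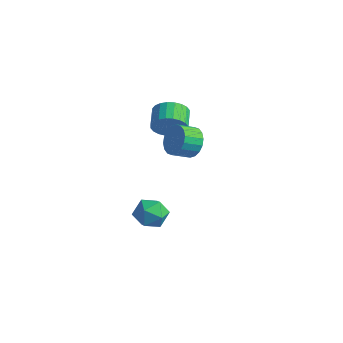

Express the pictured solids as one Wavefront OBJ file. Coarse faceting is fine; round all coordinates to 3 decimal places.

v -2.415 -0.138 -3.676
v -1.672 -0.685 -3.032
v -2.328 -1.475 -4.908
v -1.585 -2.022 -4.264
v -2.656 -1.925 -3.93
v -2.709 -1.098 -3.169
v -1.291 -1.062 -4.771
v -1.344 -0.235 -4.01
v -0.977 -1.255 -3.708
v -1.821 -1.789 -3.189
v -2.179 -0.371 -4.751
v -3.023 -0.905 -4.232
v -2.183 0.64 2.324
v -1.523 0.8 3.137
v -2.317 1.78 3.59
v -2.977 1.62 2.776
v -1.366 1.057 2.854
v -2.16 2.037 3.307
v -1.333 1.251 2.491
v -2.127 2.231 2.943
v -1.43 1.353 2.102
v -2.224 2.332 2.554
v -1.642 1.345 1.746
v -2.436 2.325 2.199
v -1.936 1.23 1.479
v -2.73 2.21 1.931
v -2.267 1.026 1.34
v -3.061 2.006 1.793
v -2.586 0.762 1.351
v -3.38 1.742 1.804
v -2.843 0.48 1.51
v -3.637 1.46 1.963
v -3 0.223 1.793
v -3.794 1.203 2.246
v -3.033 0.029 2.157
v -3.827 1.009 2.609
v -2.936 -0.072 2.546
v -3.73 0.907 2.998
v -2.724 -0.065 2.901
v -3.518 0.915 3.354
v -2.43 0.05 3.169
v -3.224 1.03 3.621
v -2.099 0.254 3.307
v -2.893 1.234 3.76
v -1.78 0.518 3.296
v -2.574 1.498 3.749
v 0.451 -0.353 2.927
v 0.819 -0.92 2.177
v 0.397 -1.915 2.722
v 0.029 -1.347 3.473
v 1.161 -0.905 2.469
v 0.739 -1.9 3.014
v 1.362 -0.781 2.851
v 0.94 -1.776 3.396
v 1.383 -0.572 3.249
v 0.961 -1.567 3.794
v 1.219 -0.32 3.582
v 0.797 -1.314 4.127
v 0.903 -0.074 3.786
v 0.481 -1.068 4.331
v 0.497 0.117 3.82
v 0.076 -0.878 4.365
v 0.083 0.215 3.678
v -0.339 -0.78 4.223
v -0.259 0.2 3.386
v -0.681 -0.795 3.931
v -0.46 0.076 3.004
v -0.882 -0.919 3.549
v -0.481 -0.133 2.606
v -0.903 -1.128 3.151
v -0.317 -0.386 2.273
v -0.739 -1.38 2.818
v -0.001 -0.632 2.069
v -0.423 -1.626 2.614
v 0.404 -0.822 2.035
v -0.017 -1.817 2.58
f 1 12 6
f 1 6 2
f 1 2 8
f 1 8 11
f 1 11 12
f 2 6 10
f 6 12 5
f 12 11 3
f 11 8 7
f 8 2 9
f 4 10 5
f 4 5 3
f 4 3 7
f 4 7 9
f 4 9 10
f 5 10 6
f 3 5 12
f 7 3 11
f 9 7 8
f 10 9 2
f 14 13 17
f 14 17 15
f 15 17 18
f 15 18 16
f 17 13 19
f 17 19 18
f 18 19 20
f 18 20 16
f 19 13 21
f 19 21 20
f 20 21 22
f 20 22 16
f 21 13 23
f 21 23 22
f 22 23 24
f 22 24 16
f 23 13 25
f 23 25 24
f 24 25 26
f 24 26 16
f 25 13 27
f 25 27 26
f 26 27 28
f 26 28 16
f 27 13 29
f 27 29 28
f 28 29 30
f 28 30 16
f 29 13 31
f 29 31 30
f 30 31 32
f 30 32 16
f 31 13 33
f 31 33 32
f 32 33 34
f 32 34 16
f 33 13 35
f 33 35 34
f 34 35 36
f 34 36 16
f 35 13 37
f 35 37 36
f 36 37 38
f 36 38 16
f 37 13 39
f 37 39 38
f 38 39 40
f 38 40 16
f 39 13 41
f 39 41 40
f 40 41 42
f 40 42 16
f 41 13 43
f 41 43 42
f 42 43 44
f 42 44 16
f 43 13 45
f 43 45 44
f 44 45 46
f 44 46 16
f 45 13 14
f 45 14 46
f 46 14 15
f 46 15 16
f 48 47 51
f 48 51 49
f 49 51 52
f 49 52 50
f 51 47 53
f 51 53 52
f 52 53 54
f 52 54 50
f 53 47 55
f 53 55 54
f 54 55 56
f 54 56 50
f 55 47 57
f 55 57 56
f 56 57 58
f 56 58 50
f 57 47 59
f 57 59 58
f 58 59 60
f 58 60 50
f 59 47 61
f 59 61 60
f 60 61 62
f 60 62 50
f 61 47 63
f 61 63 62
f 62 63 64
f 62 64 50
f 63 47 65
f 63 65 64
f 64 65 66
f 64 66 50
f 65 47 67
f 65 67 66
f 66 67 68
f 66 68 50
f 67 47 69
f 67 69 68
f 68 69 70
f 68 70 50
f 69 47 71
f 69 71 70
f 70 71 72
f 70 72 50
f 71 47 73
f 71 73 72
f 72 73 74
f 72 74 50
f 73 47 75
f 73 75 74
f 74 75 76
f 74 76 50
f 75 47 48
f 75 48 76
f 76 48 49
f 76 49 50



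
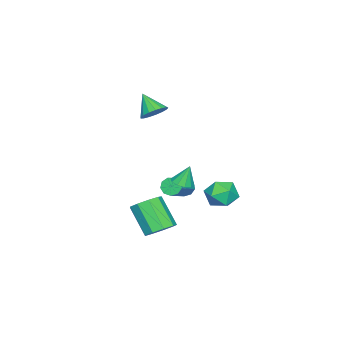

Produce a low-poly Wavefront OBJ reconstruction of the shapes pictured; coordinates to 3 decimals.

v -0.47 0.363 -1.892
v -0.204 0.463 -2.363
v 1.456 0.496 -1.419
v 1.19 0.397 -0.948
v -0.303 0.787 -2.201
v 1.357 0.821 -1.256
v -0.48 0.913 -1.894
v 1.179 0.947 -0.949
v -0.653 0.782 -1.586
v 1.007 0.816 -0.641
v -0.74 0.455 -1.422
v 0.92 0.488 -0.477
v -0.7 0.085 -1.478
v 0.959 0.118 -0.533
v -0.553 -0.155 -1.728
v 1.107 -0.121 -0.783
v -0.367 -0.152 -2.055
v 1.293 -0.118 -1.11
v -0.229 0.092 -2.306
v 1.431 0.126 -1.361
v 2.567 0.467 -3.217
v 3.255 -0.009 -3.294
v 2.68 -1.064 -1.9
v 1.993 -0.587 -1.823
v 3.354 0.422 -2.927
v 2.78 -0.633 -1.533
v 3.086 0.874 -2.696
v 2.511 -0.181 -1.302
v 2.574 1.136 -2.709
v 2 0.081 -1.314
v 2.06 1.085 -2.959
v 1.485 0.03 -1.565
v 1.782 0.745 -3.33
v 1.208 -0.309 -1.936
v 1.872 0.275 -3.649
v 1.298 -0.779 -2.254
v 2.287 -0.105 -3.765
v 1.713 -1.159 -2.371
v 2.833 -0.217 -3.625
v 2.259 -1.272 -2.231
v -0.977 -1.464 2.644
v -0.277 -1.709 2.758
v -1.423 -2.296 3.596
v -0.31 -1.432 2.985
v -0.495 -1.163 3.133
v -0.791 -0.963 3.17
v -1.129 -0.877 3.086
v -1.433 -0.927 2.9
v -1.632 -1.099 2.657
v -1.681 -1.355 2.41
v -1.569 -1.636 2.217
v -1.321 -1.878 2.122
v -0.995 -2.025 2.146
v -0.664 -2.043 2.285
v -0.405 -1.929 2.506
v 2.92 1.752 0.593
v 3.402 2.075 0.585
v 2.74 2.048 1.627
v 3.128 2.28 0.478
v 2.776 2.284 0.415
v 2.478 2.085 0.421
v 2.349 1.758 0.492
v 2.439 1.428 0.602
v 2.712 1.223 0.709
v 3.065 1.219 0.772
v 3.363 1.419 0.766
v 3.491 1.746 0.695
v -2.827 1.774 -3.074
v -2.367 0.986 -3.397
v -4.093 1.374 -3.903
v -3.633 0.586 -4.226
v -3.892 0.648 -3.296
v -3.11 0.895 -2.783
v -3.35 1.465 -4.517
v -2.568 1.712 -4.004
v -2.69 0.795 -4.288
v -3.025 0.291 -3.534
v -3.435 2.069 -3.766
v -3.77 1.565 -3.012
f 2 1 5
f 2 5 3
f 3 5 6
f 3 6 4
f 5 1 7
f 5 7 6
f 6 7 8
f 6 8 4
f 7 1 9
f 7 9 8
f 8 9 10
f 8 10 4
f 9 1 11
f 9 11 10
f 10 11 12
f 10 12 4
f 11 1 13
f 11 13 12
f 12 13 14
f 12 14 4
f 13 1 15
f 13 15 14
f 14 15 16
f 14 16 4
f 15 1 17
f 15 17 16
f 16 17 18
f 16 18 4
f 17 1 19
f 17 19 18
f 18 19 20
f 18 20 4
f 19 1 2
f 19 2 20
f 20 2 3
f 20 3 4
f 22 21 25
f 22 25 23
f 23 25 26
f 23 26 24
f 25 21 27
f 25 27 26
f 26 27 28
f 26 28 24
f 27 21 29
f 27 29 28
f 28 29 30
f 28 30 24
f 29 21 31
f 29 31 30
f 30 31 32
f 30 32 24
f 31 21 33
f 31 33 32
f 32 33 34
f 32 34 24
f 33 21 35
f 33 35 34
f 34 35 36
f 34 36 24
f 35 21 37
f 35 37 36
f 36 37 38
f 36 38 24
f 37 21 39
f 37 39 38
f 38 39 40
f 38 40 24
f 39 21 22
f 39 22 40
f 40 22 23
f 40 23 24
f 42 41 44
f 42 44 43
f 44 41 45
f 44 45 43
f 45 41 46
f 45 46 43
f 46 41 47
f 46 47 43
f 47 41 48
f 47 48 43
f 48 41 49
f 48 49 43
f 49 41 50
f 49 50 43
f 50 41 51
f 50 51 43
f 51 41 52
f 51 52 43
f 52 41 53
f 52 53 43
f 53 41 54
f 53 54 43
f 54 41 55
f 54 55 43
f 55 41 42
f 55 42 43
f 57 56 59
f 57 59 58
f 59 56 60
f 59 60 58
f 60 56 61
f 60 61 58
f 61 56 62
f 61 62 58
f 62 56 63
f 62 63 58
f 63 56 64
f 63 64 58
f 64 56 65
f 64 65 58
f 65 56 66
f 65 66 58
f 66 56 67
f 66 67 58
f 67 56 57
f 67 57 58
f 68 79 73
f 68 73 69
f 68 69 75
f 68 75 78
f 68 78 79
f 69 73 77
f 73 79 72
f 79 78 70
f 78 75 74
f 75 69 76
f 71 77 72
f 71 72 70
f 71 70 74
f 71 74 76
f 71 76 77
f 72 77 73
f 70 72 79
f 74 70 78
f 76 74 75
f 77 76 69

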